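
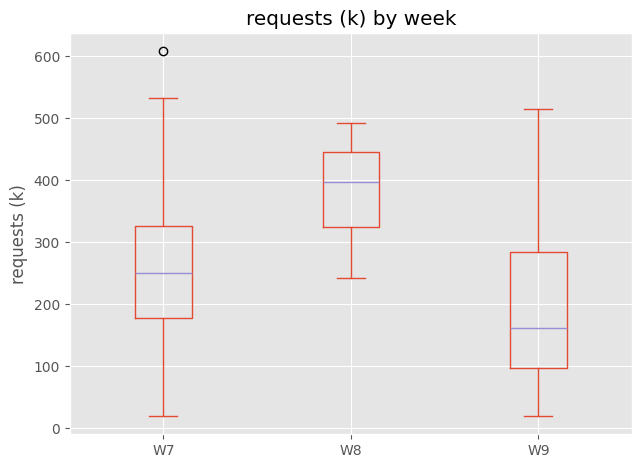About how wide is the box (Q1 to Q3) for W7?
≈ 140

Q3 ≈ 320, Q1 ≈ 180; IQR ≈ 140.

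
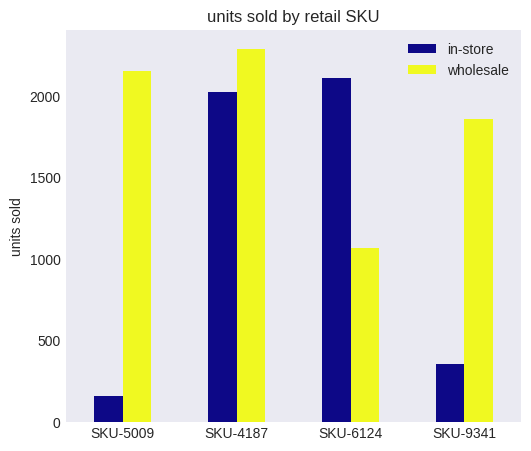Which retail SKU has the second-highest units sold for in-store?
SKU-4187

Top 3 for in-store: SKU-6124 ≈ 2200, SKU-4187 ≈ 2000, SKU-9341 ≈ 400.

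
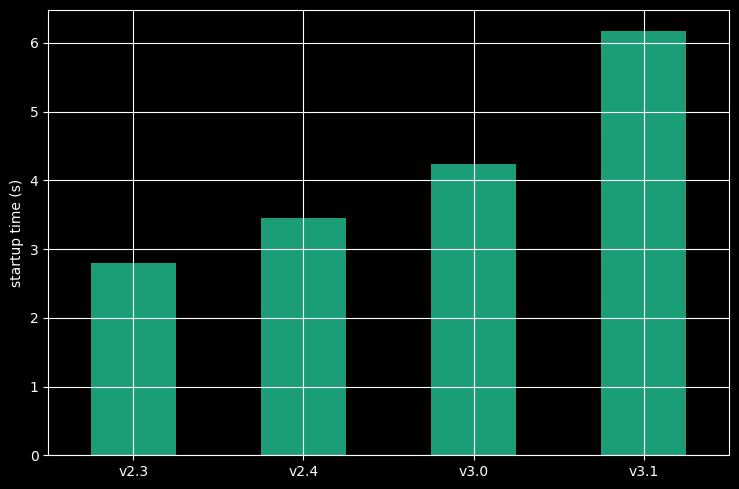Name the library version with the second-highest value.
v3.0

Top 3: v3.1 ≈ 6, v3.0 ≈ 4, v2.4 ≈ 3.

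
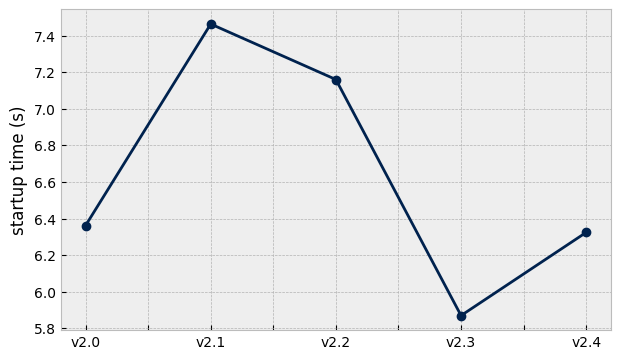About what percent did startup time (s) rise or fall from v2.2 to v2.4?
≈ -11.1%

v2.2 ≈ 7.2, v2.4 ≈ 6.4; (6.4 − 7.2) / 7.2 ≈ -11.1%.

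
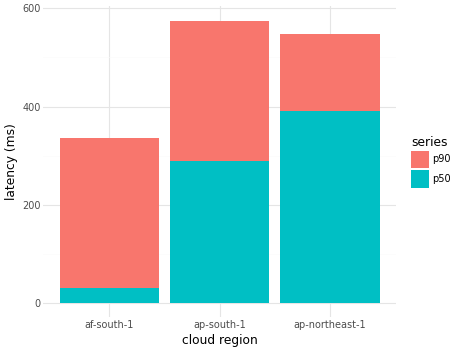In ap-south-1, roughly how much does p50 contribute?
≈ 300

p50 top ≈ 300, bottom ≈ 0; segment ≈ 300.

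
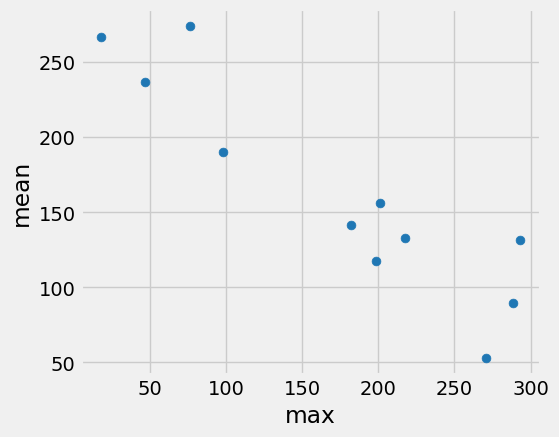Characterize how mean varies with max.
negative, strong

Points are negatively correlated; strong (|r| ≈ 0.9).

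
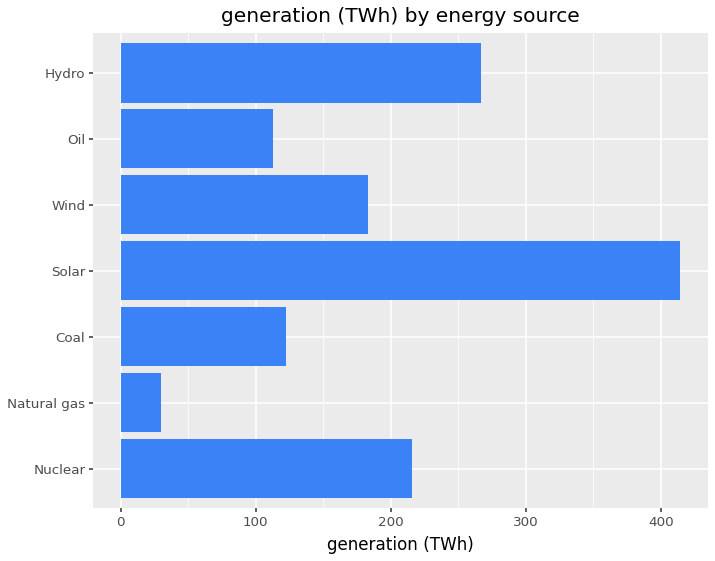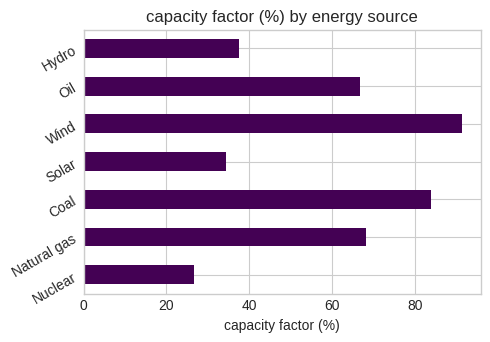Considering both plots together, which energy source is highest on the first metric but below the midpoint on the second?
Chart 2 median capacity factor (%) ≈ 70; below-median energy sources: Nuclear, Solar, Hydro. Among those, Solar has the highest generation (TWh) (≈ 400).

Solar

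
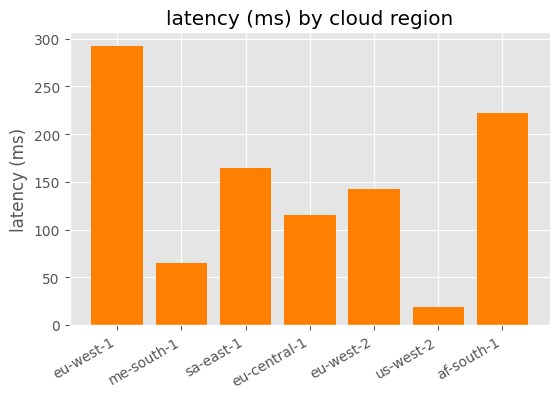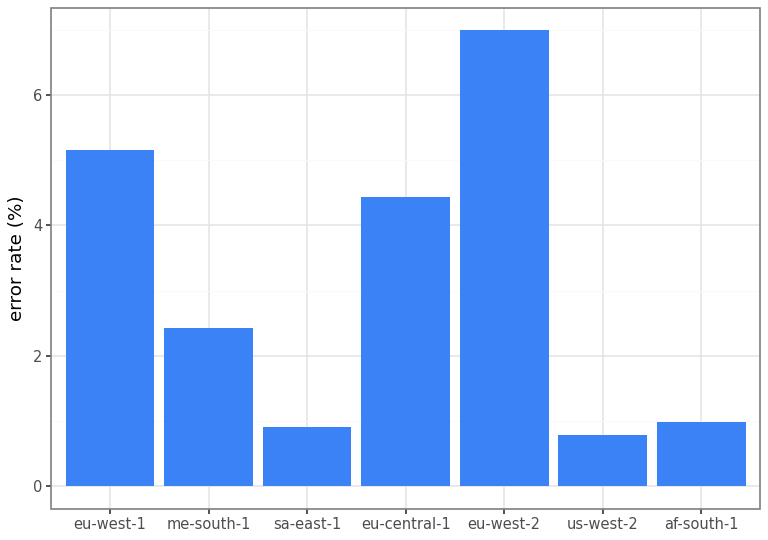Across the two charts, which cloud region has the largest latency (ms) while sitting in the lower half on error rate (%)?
Chart 2 median error rate (%) ≈ 2; below-median cloud regions: sa-east-1, us-west-2, af-south-1. Among those, af-south-1 has the highest latency (ms) (≈ 200).

af-south-1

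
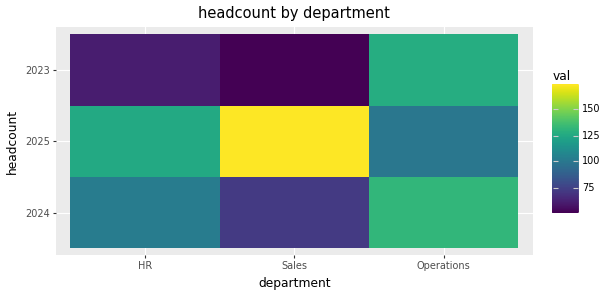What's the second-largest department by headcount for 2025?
HR

Top 3 for 2025: Sales ≈ 180, HR ≈ 120, Operations ≈ 100.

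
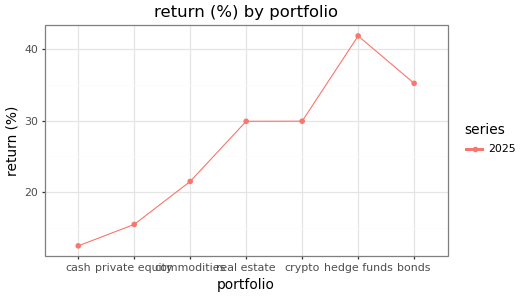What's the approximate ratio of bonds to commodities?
bonds ≈ 35, commodities ≈ 20; 35/20 ≈ 1.75.

≈ 1.75×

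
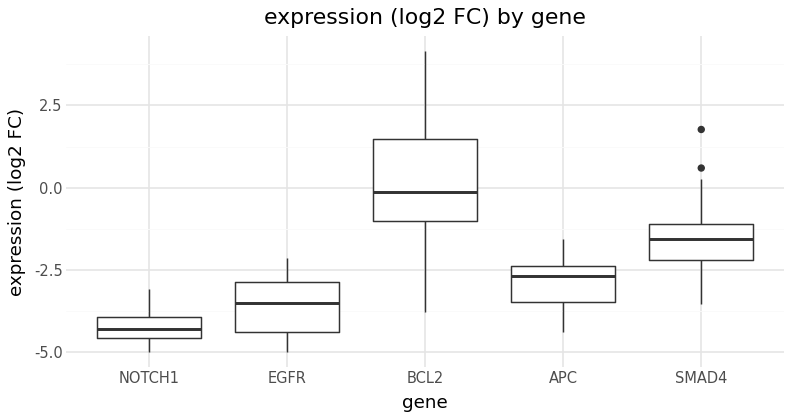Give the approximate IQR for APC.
Q3 ≈ -2.5, Q1 ≈ -3.5; IQR ≈ 1.0.

≈ 1.0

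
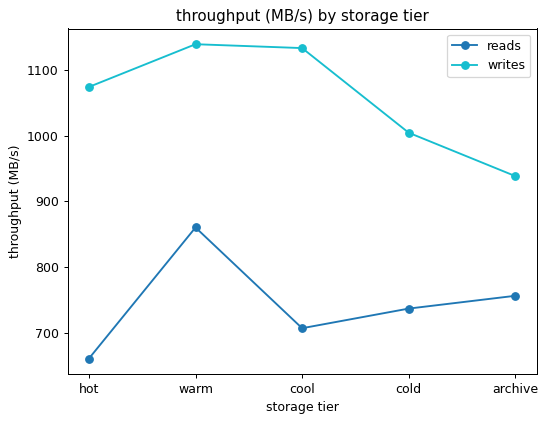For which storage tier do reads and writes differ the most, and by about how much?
cool, ≈ 450 MB/s

cool: reads ≈ 700, writes ≈ 1150 → gap ≈ 450. Next-largest (hot) is only ≈ 400.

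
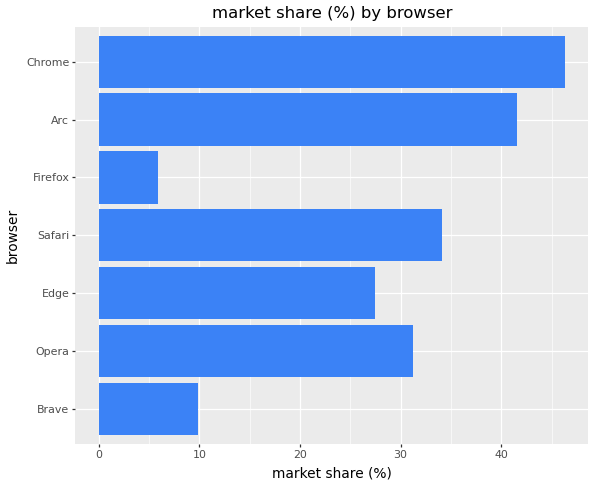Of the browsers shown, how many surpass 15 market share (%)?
Above 15: Opera, Edge, Safari, Arc, Chrome.

5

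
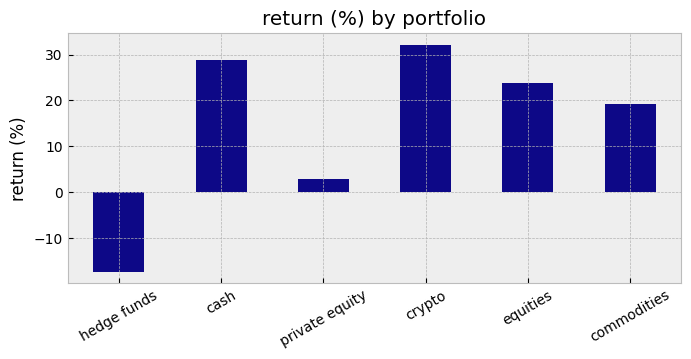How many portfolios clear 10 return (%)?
Above 10: cash, crypto, equities, commodities.

4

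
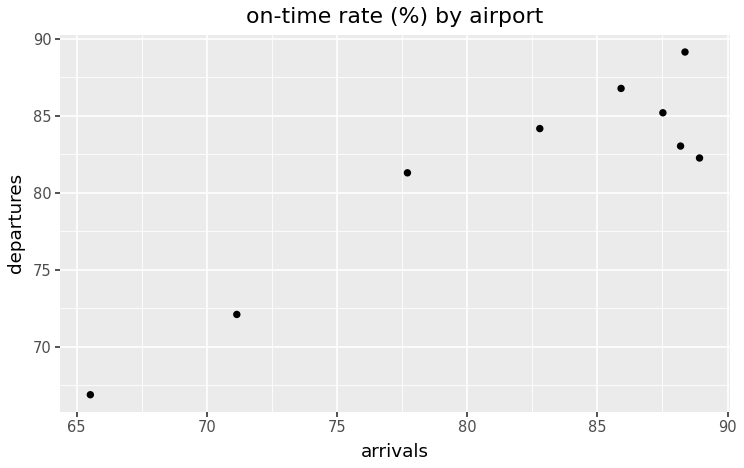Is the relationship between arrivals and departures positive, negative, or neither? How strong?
Points are positively correlated; strong (|r| ≈ 0.9).

positive, strong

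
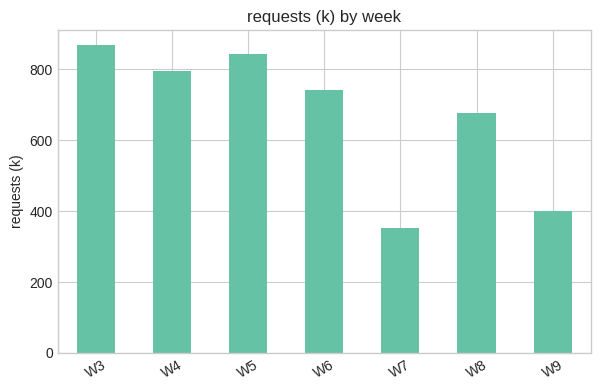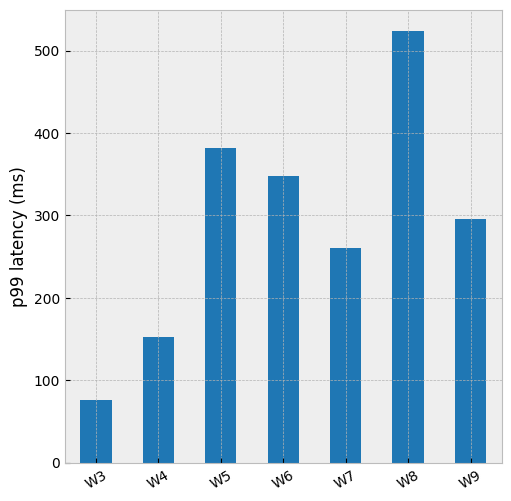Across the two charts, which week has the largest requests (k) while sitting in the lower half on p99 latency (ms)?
Chart 2 median p99 latency (ms) ≈ 300; below-median weeks: W3, W4, W7. Among those, W3 has the highest requests (k) (≈ 900).

W3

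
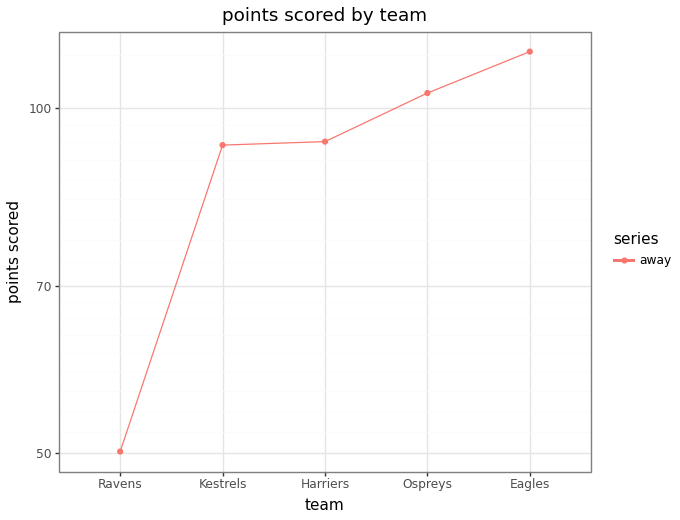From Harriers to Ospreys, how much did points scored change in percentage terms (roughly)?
≈ +11.1%

Harriers ≈ 90, Ospreys ≈ 100; (100 − 90) / 90 ≈ +11.1%.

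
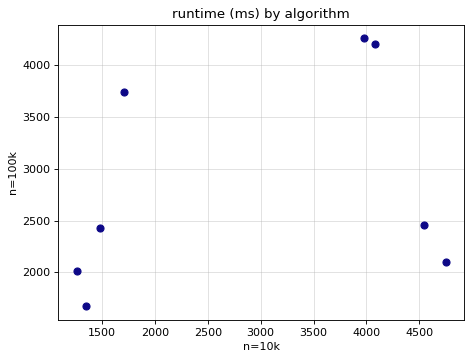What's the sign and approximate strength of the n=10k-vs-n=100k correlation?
Points are positively correlated; weak (|r| ≈ 0.3).

positive, weak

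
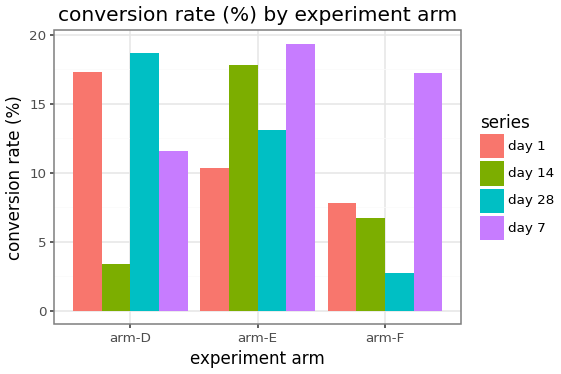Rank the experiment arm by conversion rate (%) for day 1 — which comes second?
Top 3 for day 1: arm-D ≈ 18, arm-E ≈ 10, arm-F ≈ 8.

arm-E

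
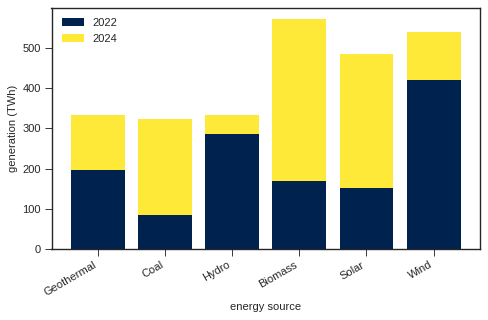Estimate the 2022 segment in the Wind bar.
2022 top ≈ 400, bottom ≈ 0; segment ≈ 400.

≈ 400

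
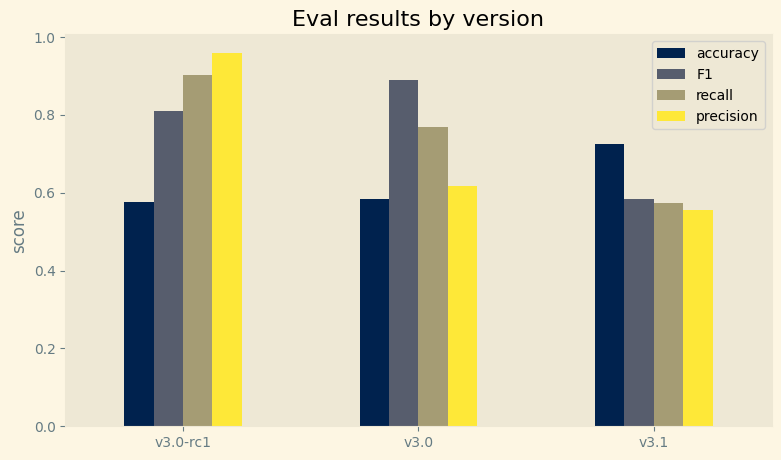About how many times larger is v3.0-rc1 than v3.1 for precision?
≈ 1.67×

v3.0-rc1 ≈ 1.0, v3.1 ≈ 0.6; 1.0/0.6 ≈ 1.67.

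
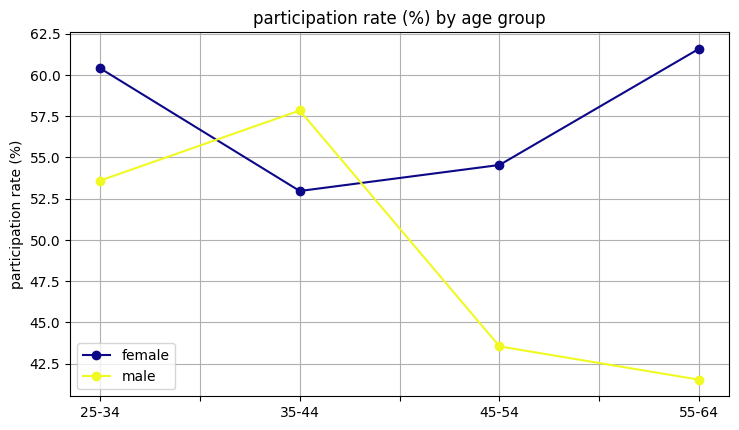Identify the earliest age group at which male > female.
35-44

25-34: male ≈ 54 vs female ≈ 60 (not yet); 35-44: male ≈ 58 vs female ≈ 52 (first crossover).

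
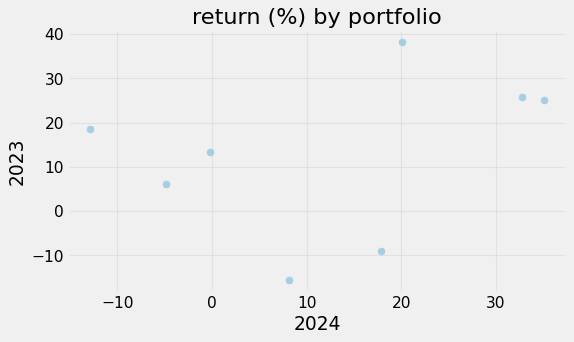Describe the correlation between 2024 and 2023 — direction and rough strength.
Points are positively correlated; weak (|r| ≈ 0.3).

positive, weak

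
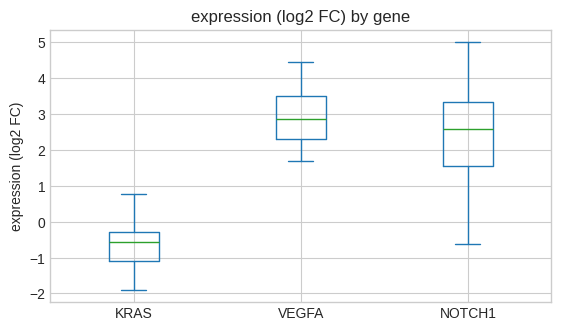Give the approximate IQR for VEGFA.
≈ 1.0

Q3 ≈ 3.5, Q1 ≈ 2.5; IQR ≈ 1.0.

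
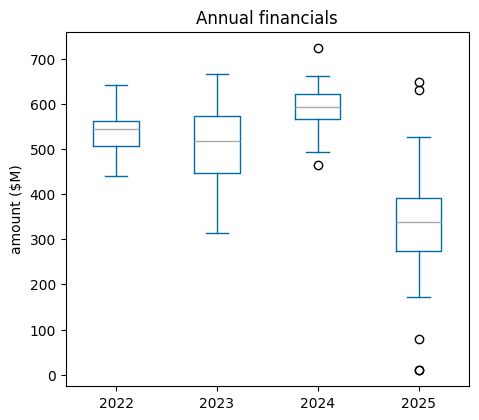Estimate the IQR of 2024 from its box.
≈ 50

Q3 ≈ 625, Q1 ≈ 575; IQR ≈ 50.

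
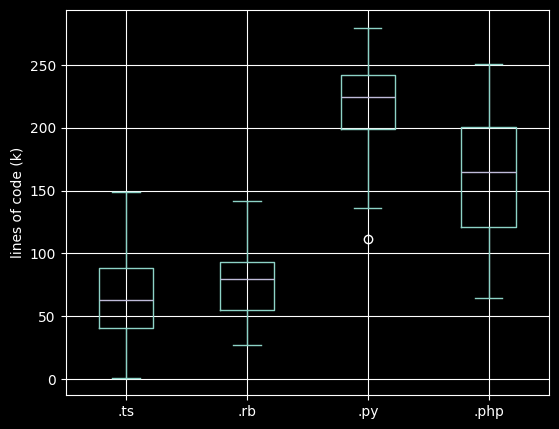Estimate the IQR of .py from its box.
≈ 40

Q3 ≈ 240, Q1 ≈ 200; IQR ≈ 40.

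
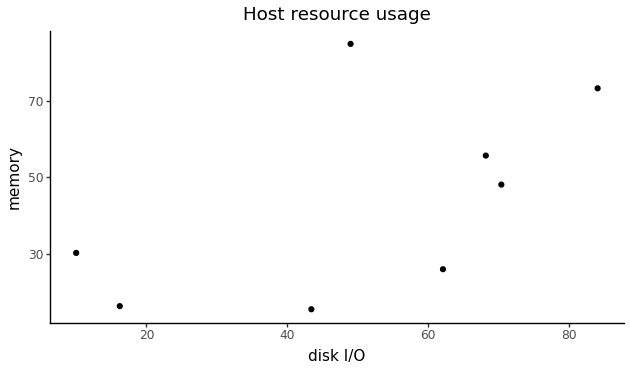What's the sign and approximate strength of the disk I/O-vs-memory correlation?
positive, moderate

Points are positively correlated; moderate (|r| ≈ 0.6).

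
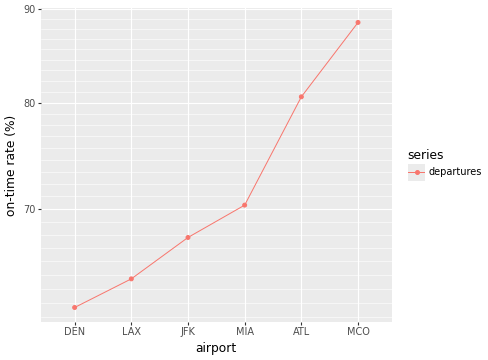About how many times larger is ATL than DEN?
≈ 1.33×

ATL ≈ 80, DEN ≈ 60; 80/60 ≈ 1.33.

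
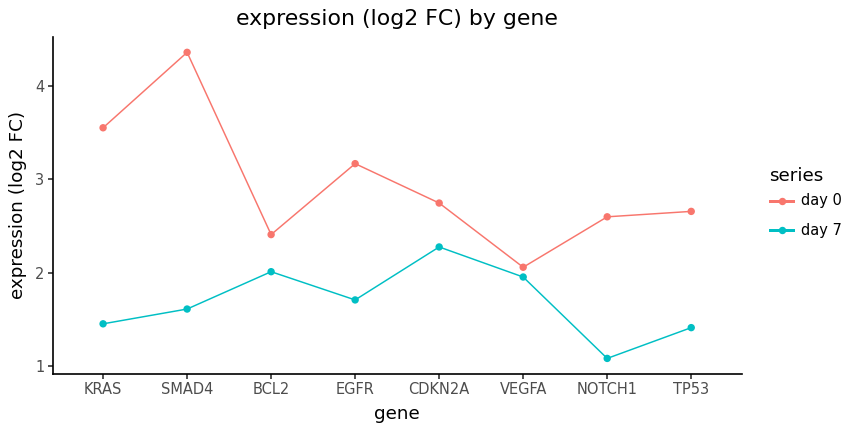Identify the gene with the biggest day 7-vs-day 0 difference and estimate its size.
SMAD4: day 7 ≈ 1.5, day 0 ≈ 4.5 → gap ≈ 3.0. Next-largest (KRAS) is only ≈ 2.0.

SMAD4, ≈ 3.0 log2 FC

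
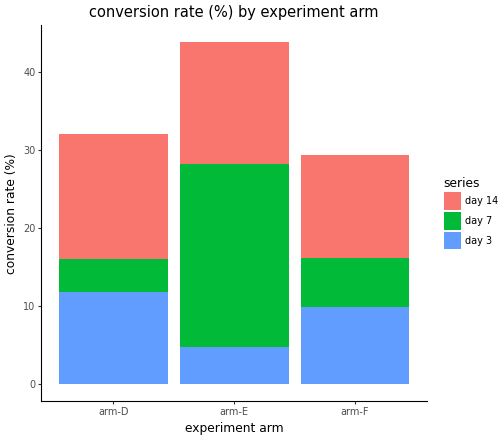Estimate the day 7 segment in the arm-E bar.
≈ 25

day 7 top ≈ 30, bottom ≈ 5; segment ≈ 25.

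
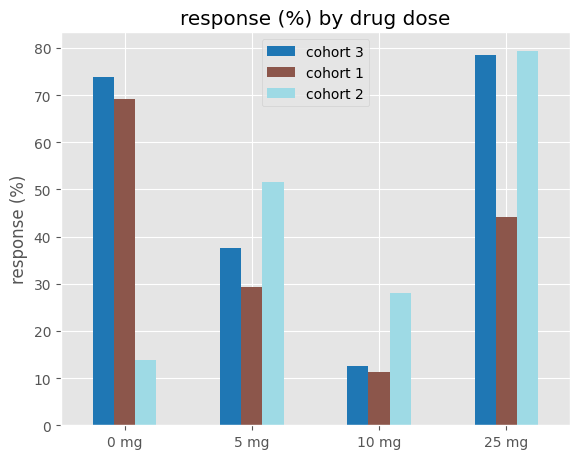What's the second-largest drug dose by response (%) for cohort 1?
25 mg

Top 3 for cohort 1: 0 mg ≈ 70, 25 mg ≈ 40, 5 mg ≈ 30.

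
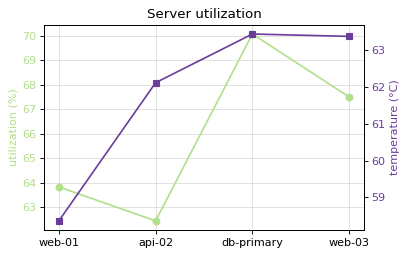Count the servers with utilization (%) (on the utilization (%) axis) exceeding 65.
2

Above 65: db-primary, web-03.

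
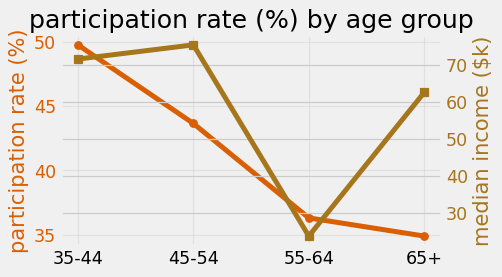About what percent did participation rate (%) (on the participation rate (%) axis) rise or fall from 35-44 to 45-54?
≈ -12%

35-44 ≈ 50, 45-54 ≈ 44; (44 − 50) / 50 ≈ -12%.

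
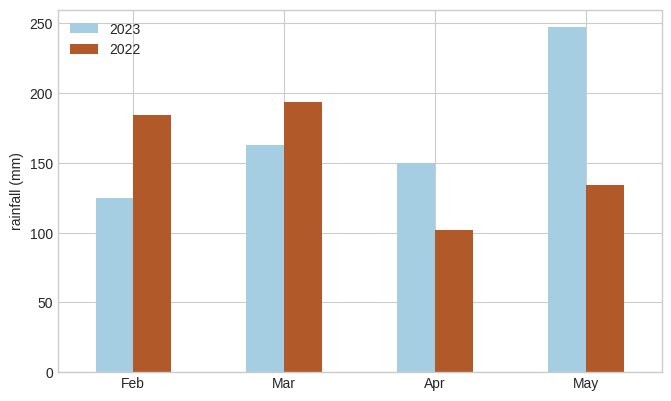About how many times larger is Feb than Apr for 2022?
≈ 1.75×

Feb ≈ 175, Apr ≈ 100; 175/100 ≈ 1.75.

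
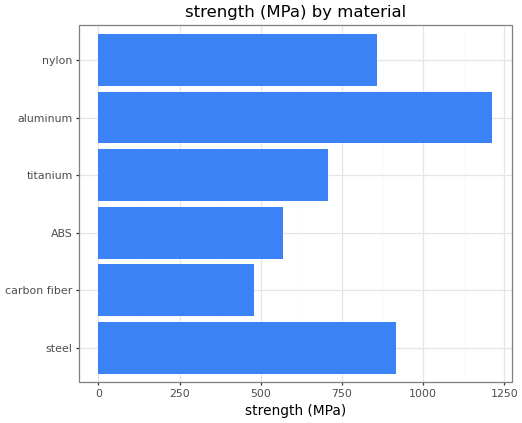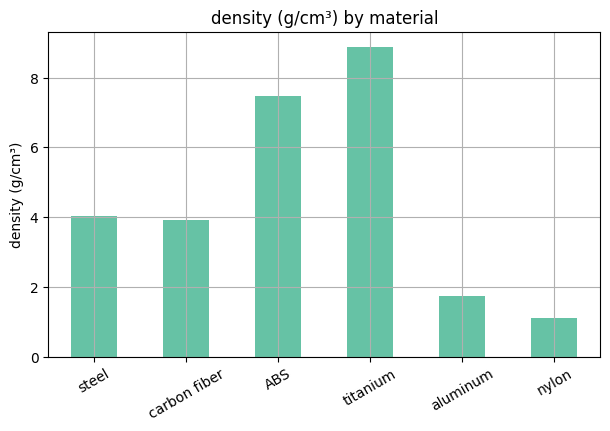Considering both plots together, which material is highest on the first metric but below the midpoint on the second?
aluminum

Chart 2 median density (g/cm³) ≈ 4; below-median materials: carbon fiber, aluminum, nylon. Among those, aluminum has the highest strength (MPa) (≈ 1200).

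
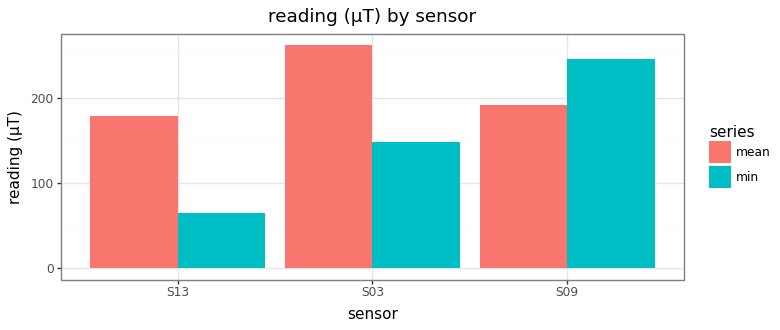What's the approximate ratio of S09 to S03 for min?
≈ 1.67×

S09 ≈ 250, S03 ≈ 150; 250/150 ≈ 1.67.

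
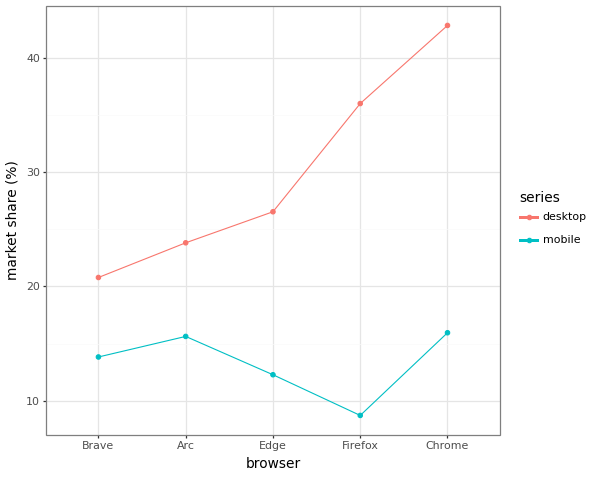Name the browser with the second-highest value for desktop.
Top 3 for desktop: Chrome ≈ 45, Firefox ≈ 35, Edge ≈ 25.

Firefox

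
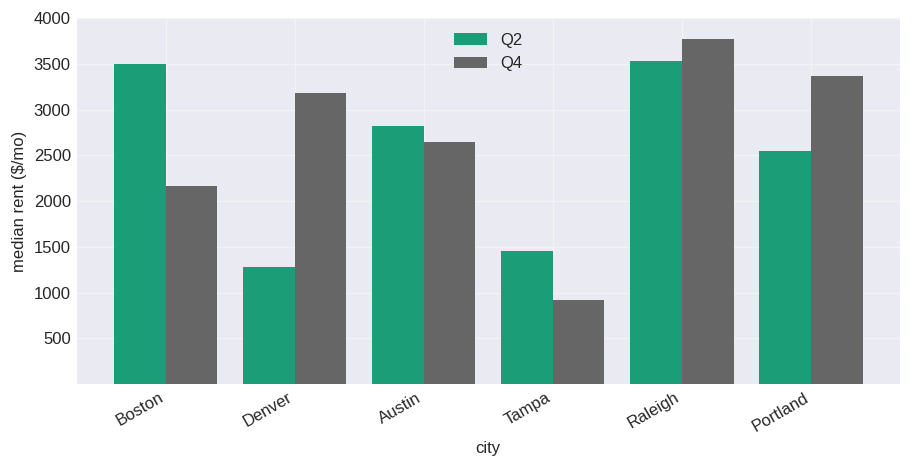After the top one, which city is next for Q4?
Top 3 for Q4: Raleigh ≈ 4000, Portland ≈ 3500, Denver ≈ 3000.

Portland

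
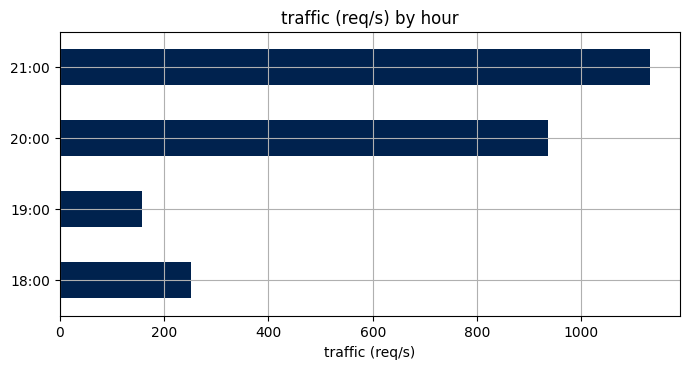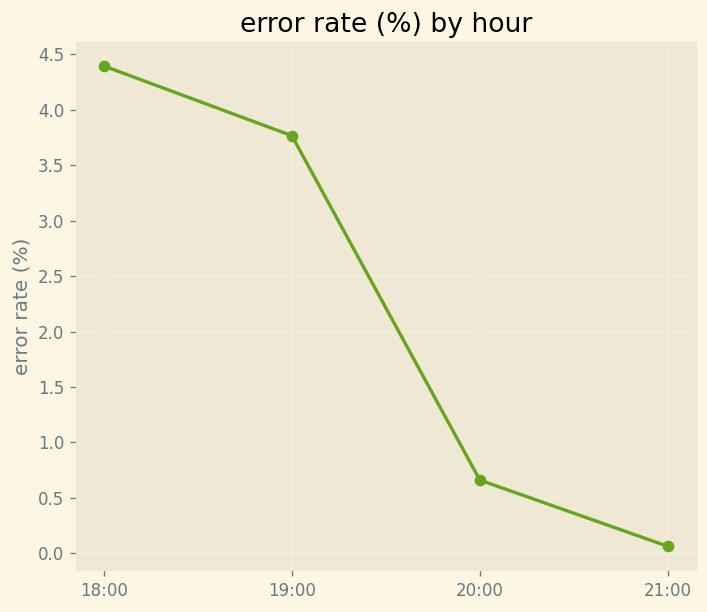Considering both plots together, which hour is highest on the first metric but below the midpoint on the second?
Chart 2 median error rate (%) ≈ 2; below-median hours: 20:00, 21:00. Among those, 21:00 has the highest traffic (req/s) (≈ 1200).

21:00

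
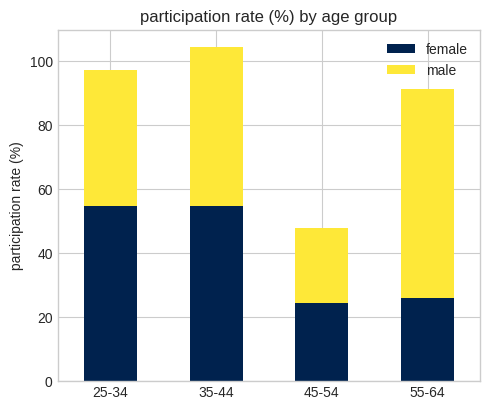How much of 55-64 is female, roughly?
≈ 30

female top ≈ 30, bottom ≈ 0; segment ≈ 30.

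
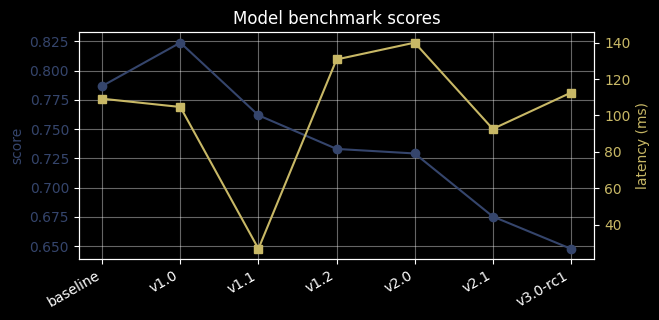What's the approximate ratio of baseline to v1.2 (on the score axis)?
≈ 1.05×

baseline ≈ 0.78, v1.2 ≈ 0.74; 0.78/0.74 ≈ 1.05.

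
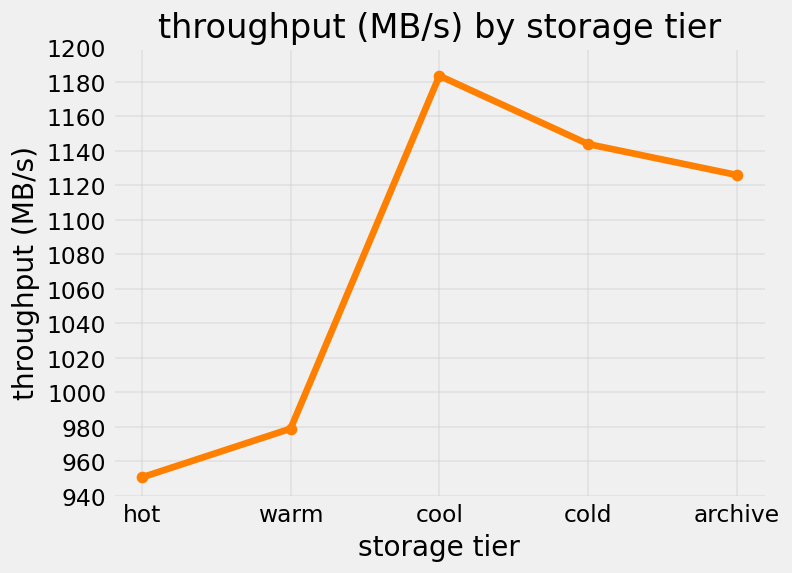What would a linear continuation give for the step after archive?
≈ 1090

Last three: 1180, 1140, 1120 → slope ≈ -30/step → next ≈ 1090.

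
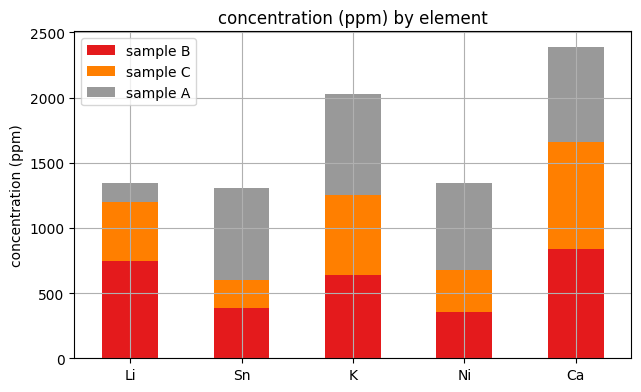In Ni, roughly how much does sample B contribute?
≈ 400

sample B top ≈ 400, bottom ≈ 0; segment ≈ 400.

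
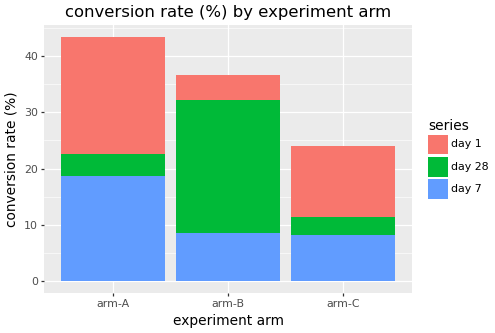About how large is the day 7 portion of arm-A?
≈ 20

day 7 top ≈ 20, bottom ≈ 0; segment ≈ 20.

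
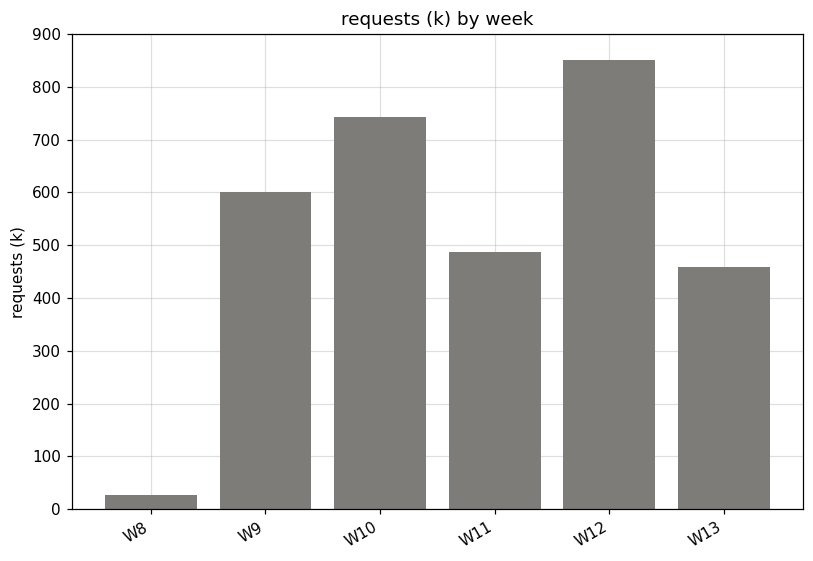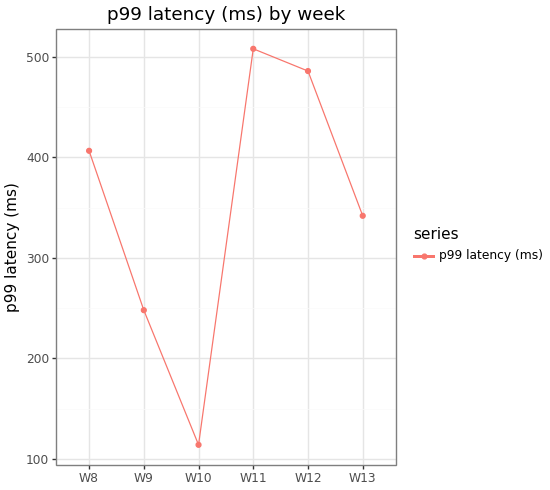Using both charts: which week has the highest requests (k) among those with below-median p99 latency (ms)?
Chart 2 median p99 latency (ms) ≈ 350; below-median weeks: W9, W10, W13. Among those, W10 has the highest requests (k) (≈ 700).

W10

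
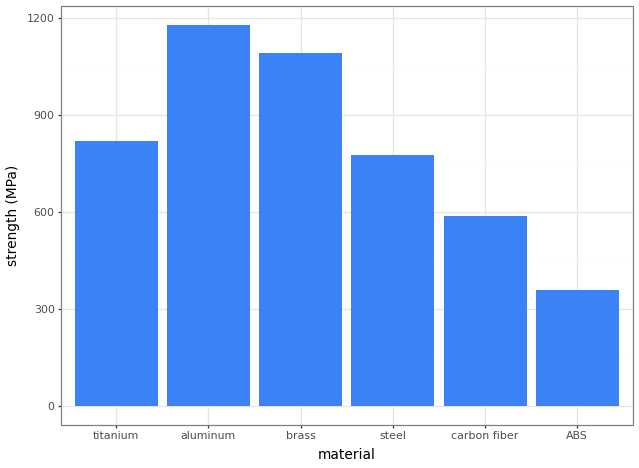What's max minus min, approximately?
Max aluminum ≈ 1200, min ABS ≈ 400; range ≈ 800.

≈ 800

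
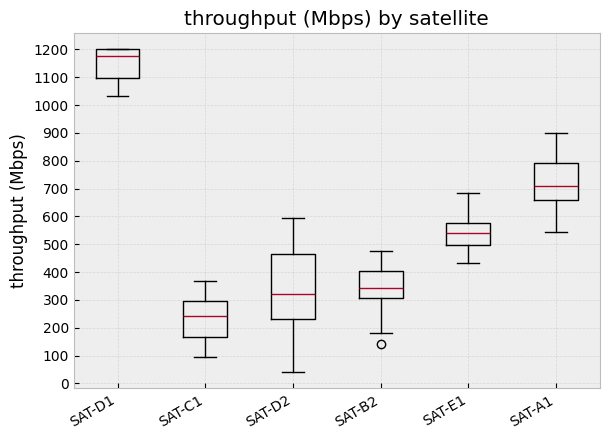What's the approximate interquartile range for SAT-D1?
≈ 100

Q3 ≈ 1200, Q1 ≈ 1100; IQR ≈ 100.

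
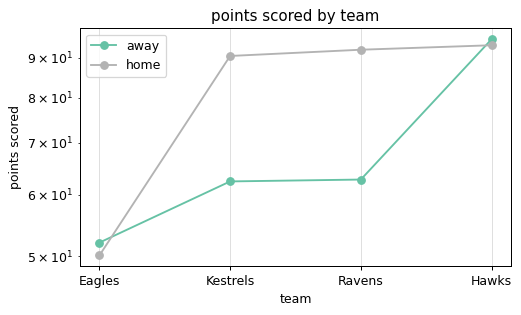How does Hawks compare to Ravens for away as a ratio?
Hawks ≈ 95, Ravens ≈ 65; 95/65 ≈ 1.46.

≈ 1.46×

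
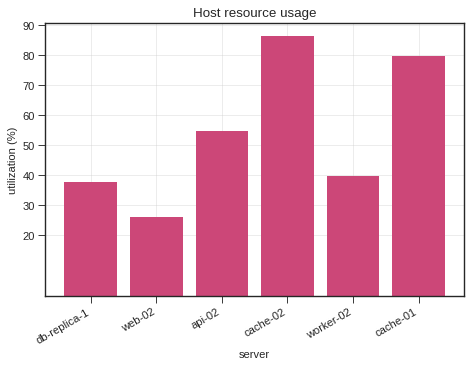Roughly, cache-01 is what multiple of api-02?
≈ 1.6×

cache-01 ≈ 80, api-02 ≈ 50; 80/50 ≈ 1.6.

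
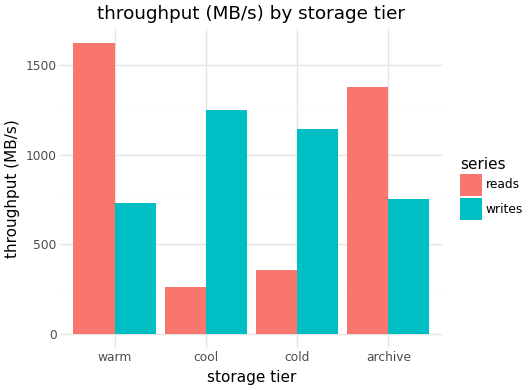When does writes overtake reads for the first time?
cool

warm: writes ≈ 800 vs reads ≈ 1600 (not yet); cool: writes ≈ 1200 vs reads ≈ 200 (first crossover).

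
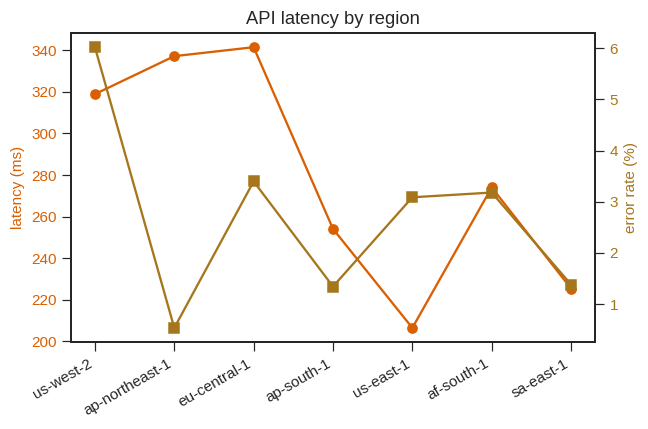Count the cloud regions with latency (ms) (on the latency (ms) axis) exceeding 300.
3

Above 300: us-west-2, ap-northeast-1, eu-central-1.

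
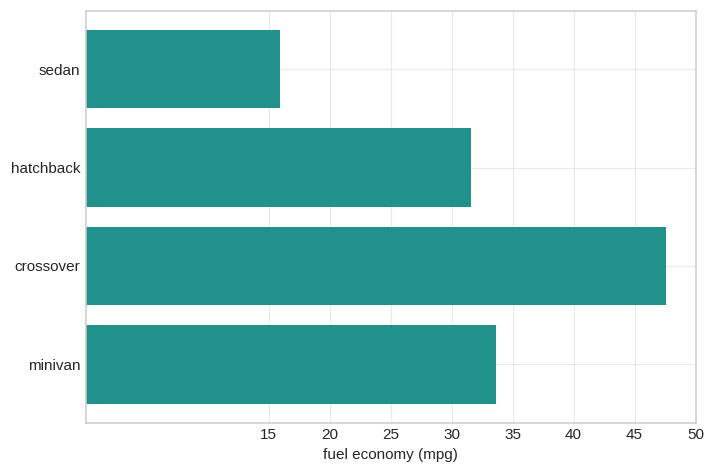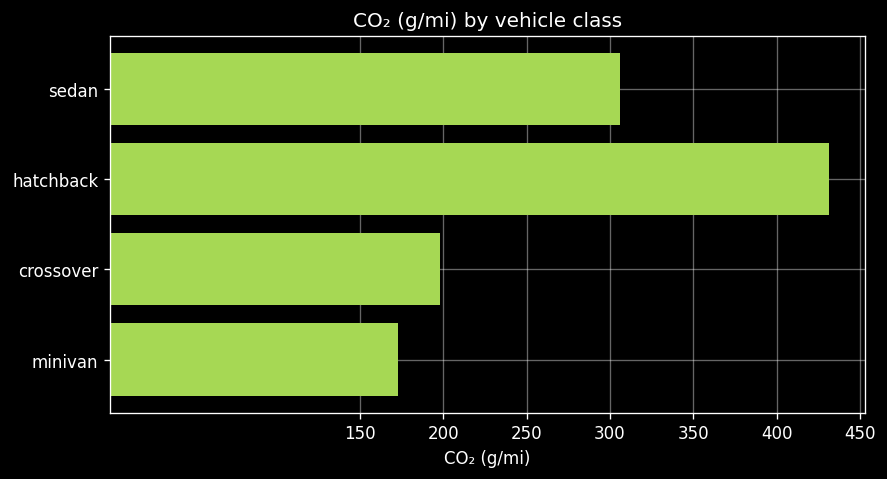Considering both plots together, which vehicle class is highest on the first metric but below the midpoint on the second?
Chart 2 median CO₂ (g/mi) ≈ 250; below-median vehicle classes: crossover, minivan. Among those, crossover has the highest fuel economy (mpg) (≈ 50).

crossover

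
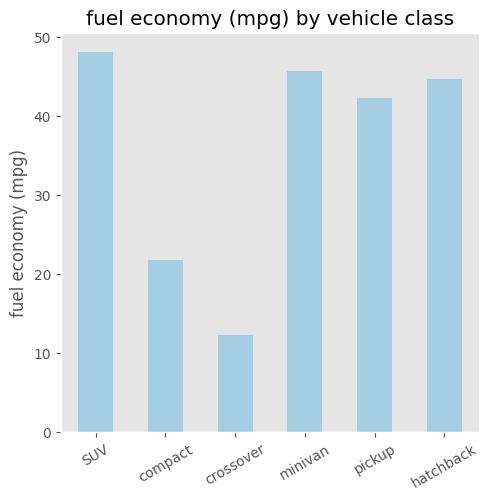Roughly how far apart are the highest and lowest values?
Max SUV ≈ 50, min crossover ≈ 10; range ≈ 40.

≈ 40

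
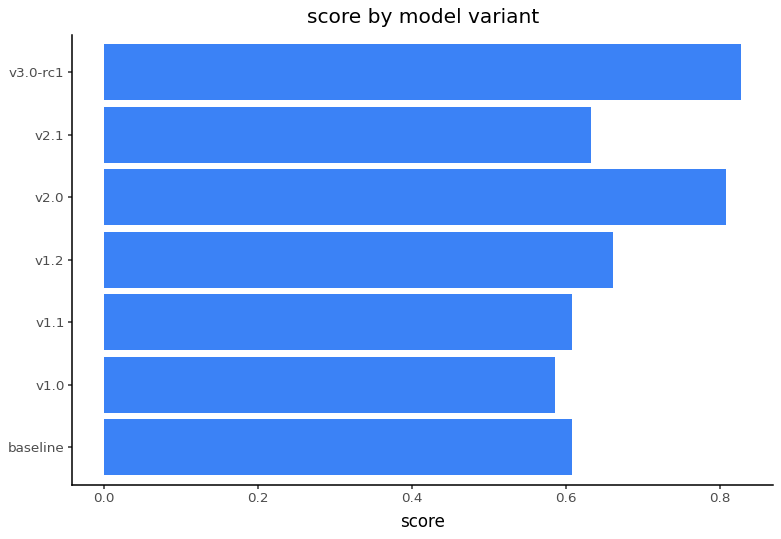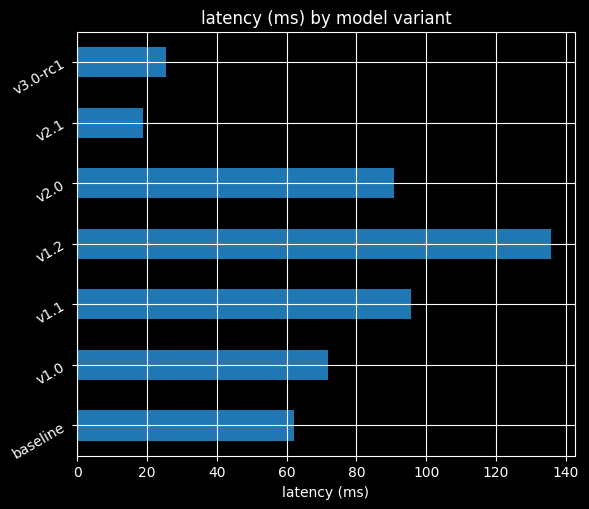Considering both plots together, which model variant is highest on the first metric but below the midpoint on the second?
Chart 2 median latency (ms) ≈ 80; below-median model variants: baseline, v2.1, v3.0-rc1. Among those, v3.0-rc1 has the highest score (≈ 0.8).

v3.0-rc1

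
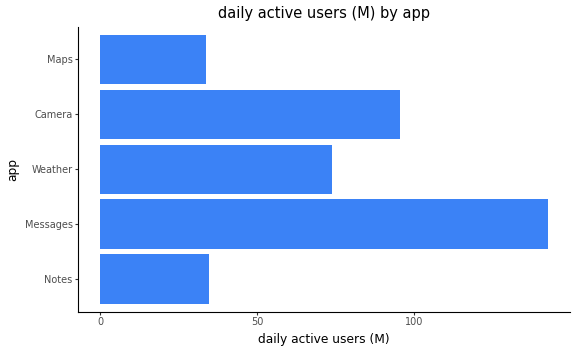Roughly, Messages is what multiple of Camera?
Messages ≈ 140, Camera ≈ 100; 140/100 ≈ 1.4.

≈ 1.4×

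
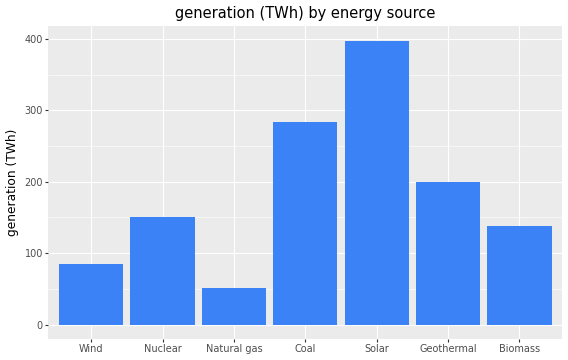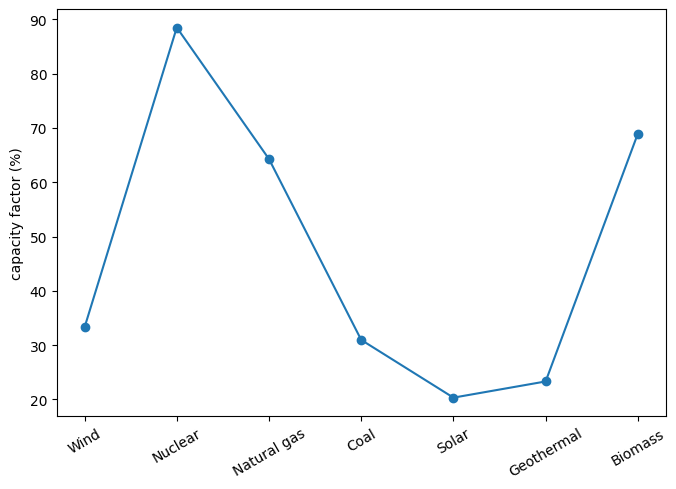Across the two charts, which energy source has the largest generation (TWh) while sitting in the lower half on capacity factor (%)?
Solar

Chart 2 median capacity factor (%) ≈ 30; below-median energy sources: Coal, Solar, Geothermal. Among those, Solar has the highest generation (TWh) (≈ 400).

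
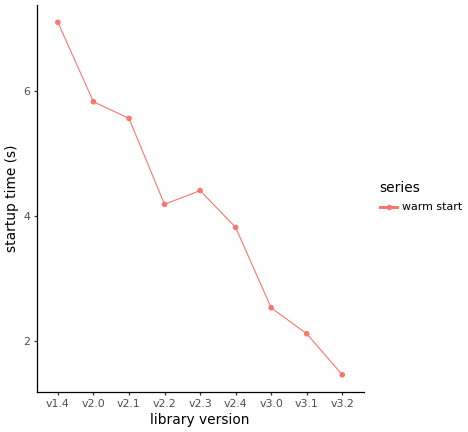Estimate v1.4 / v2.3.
≈ 1.56×

v1.4 ≈ 7.0, v2.3 ≈ 4.5; 7.0/4.5 ≈ 1.56.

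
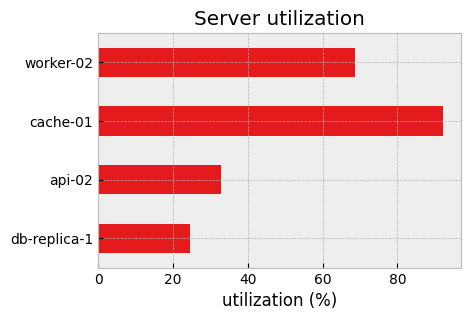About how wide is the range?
≈ 70

Max cache-01 ≈ 90, min db-replica-1 ≈ 20; range ≈ 70.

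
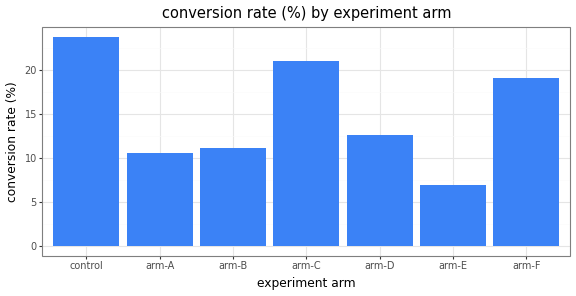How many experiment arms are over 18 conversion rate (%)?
Above 18: control, arm-C, arm-F.

3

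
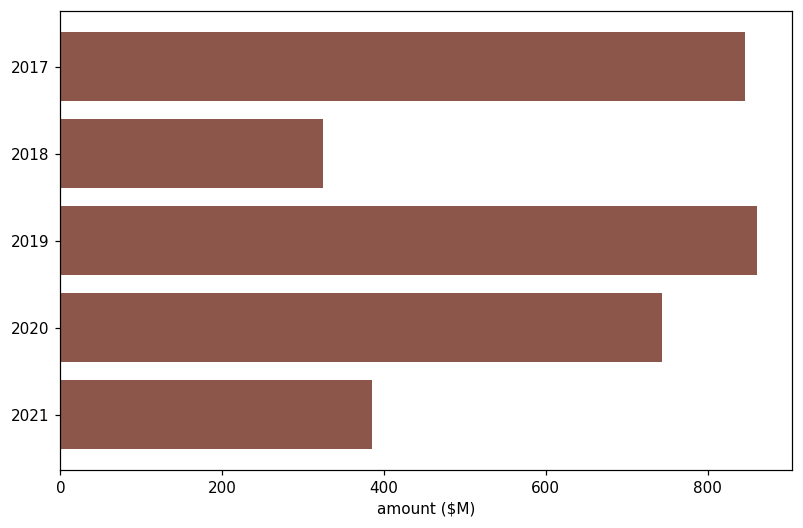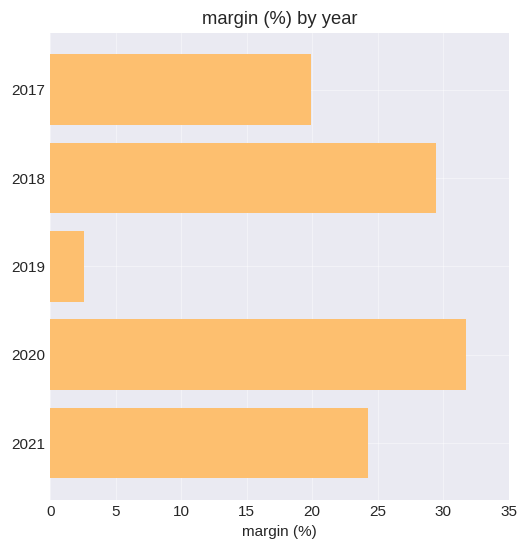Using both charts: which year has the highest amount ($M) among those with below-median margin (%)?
Chart 2 median margin (%) ≈ 25; below-median years: 2017, 2019. Among those, 2019 has the highest amount ($M) (≈ 900).

2019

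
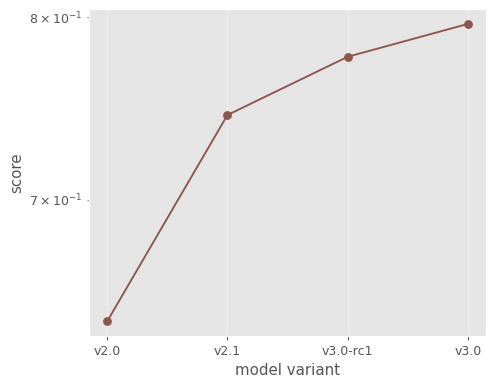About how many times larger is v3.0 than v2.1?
≈ 1.08×

v3.0 ≈ 0.80, v2.1 ≈ 0.74; 0.80/0.74 ≈ 1.08.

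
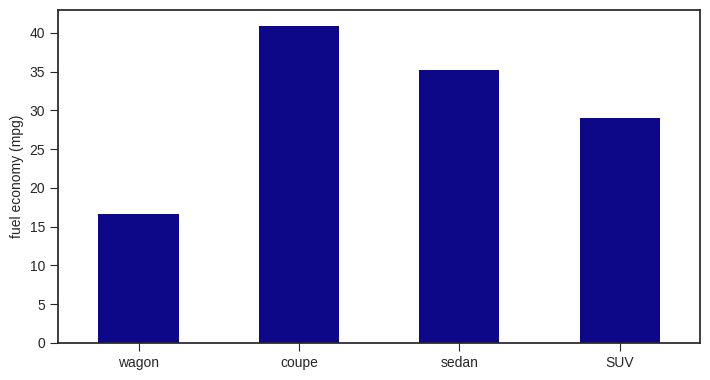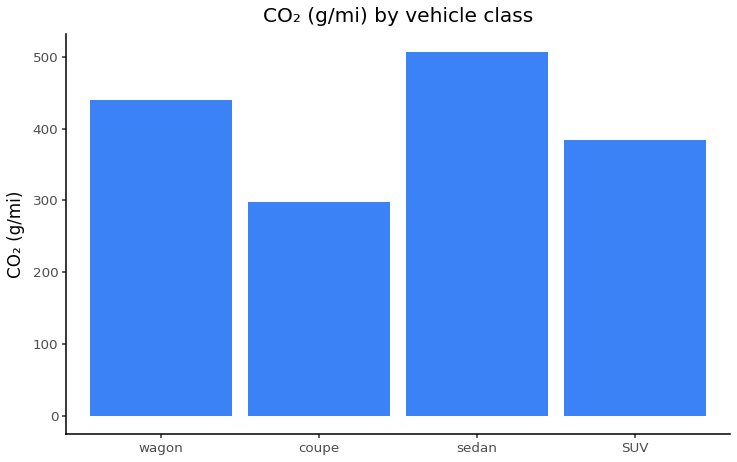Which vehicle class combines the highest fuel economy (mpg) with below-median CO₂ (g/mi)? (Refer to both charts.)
Chart 2 median CO₂ (g/mi) ≈ 400; below-median vehicle classes: coupe, SUV. Among those, coupe has the highest fuel economy (mpg) (≈ 40).

coupe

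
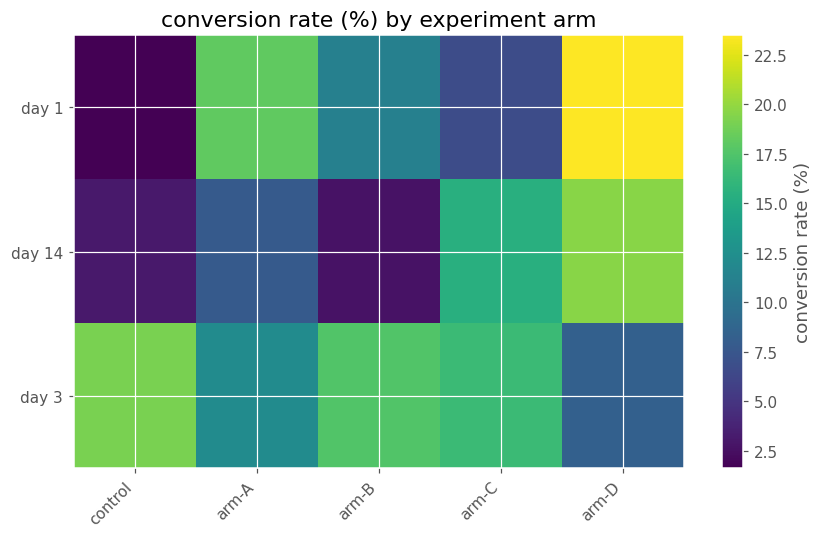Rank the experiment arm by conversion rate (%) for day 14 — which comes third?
Top 4 for day 14: arm-D ≈ 20, arm-C ≈ 16, arm-A ≈ 8, control ≈ 4.

arm-A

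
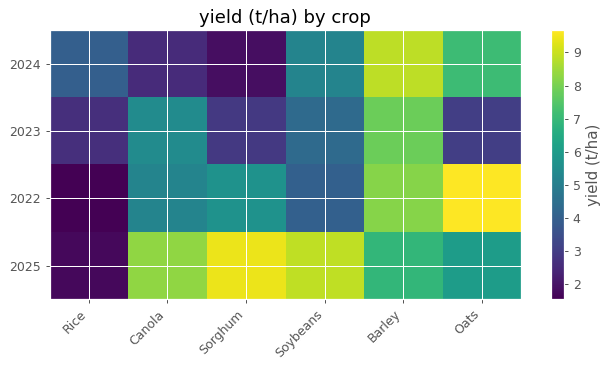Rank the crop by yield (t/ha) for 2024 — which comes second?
Top 3 for 2024: Barley ≈ 9, Oats ≈ 7, Soybeans ≈ 5.

Oats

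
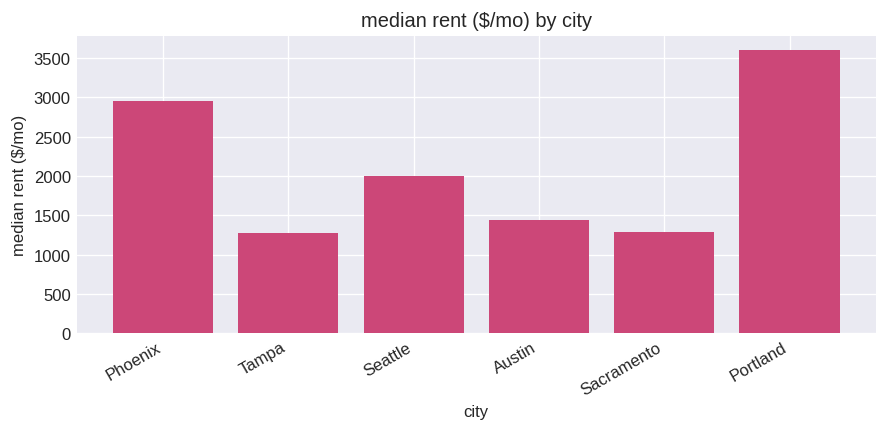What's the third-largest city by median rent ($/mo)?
Top 4: Portland ≈ 3500, Phoenix ≈ 3000, Seattle ≈ 2000, Austin ≈ 1500.

Seattle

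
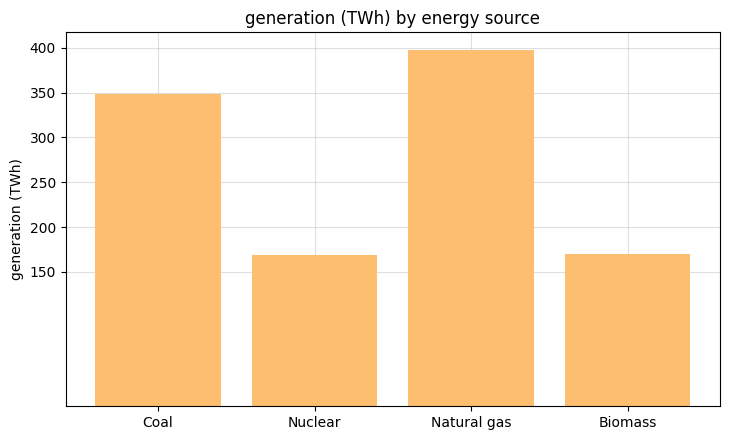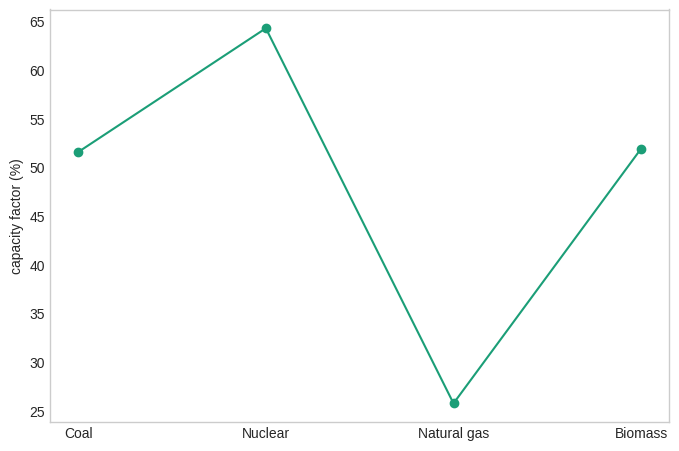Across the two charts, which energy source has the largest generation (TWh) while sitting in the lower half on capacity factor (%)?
Chart 2 median capacity factor (%) ≈ 50; below-median energy sources: Coal, Natural gas. Among those, Natural gas has the highest generation (TWh) (≈ 400).

Natural gas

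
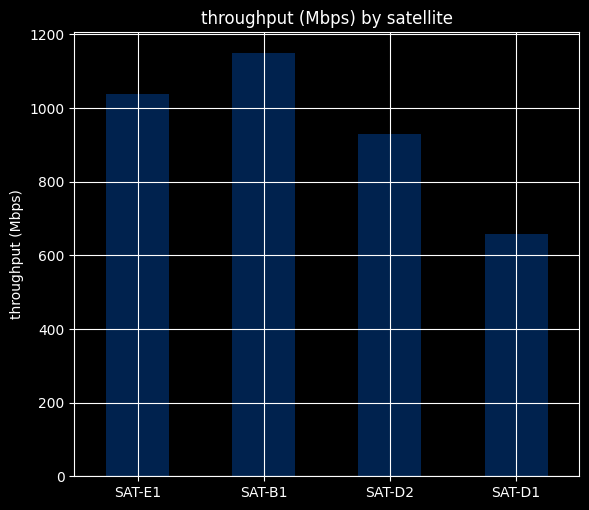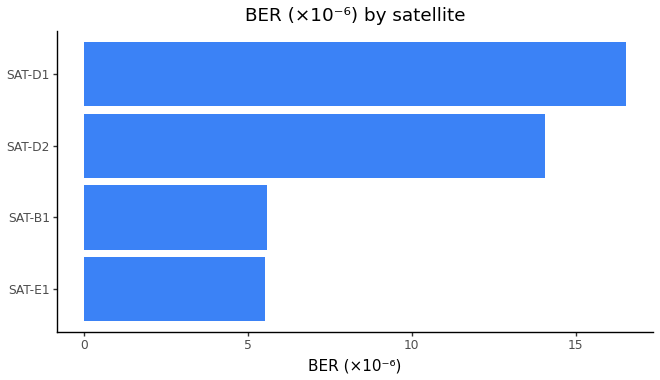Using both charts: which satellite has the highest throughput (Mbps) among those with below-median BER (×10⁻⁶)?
SAT-B1

Chart 2 median BER (×10⁻⁶) ≈ 10; below-median satellites: SAT-E1, SAT-B1. Among those, SAT-B1 has the highest throughput (Mbps) (≈ 1200).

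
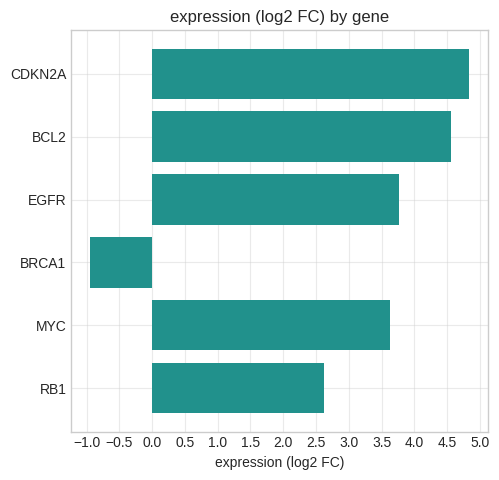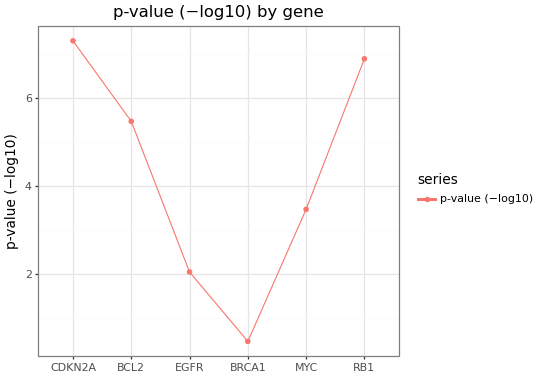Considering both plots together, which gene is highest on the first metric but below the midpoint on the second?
EGFR

Chart 2 median p-value (−log10) ≈ 4; below-median genes: EGFR, BRCA1, MYC. Among those, EGFR has the highest expression (log2 FC) (≈ 4).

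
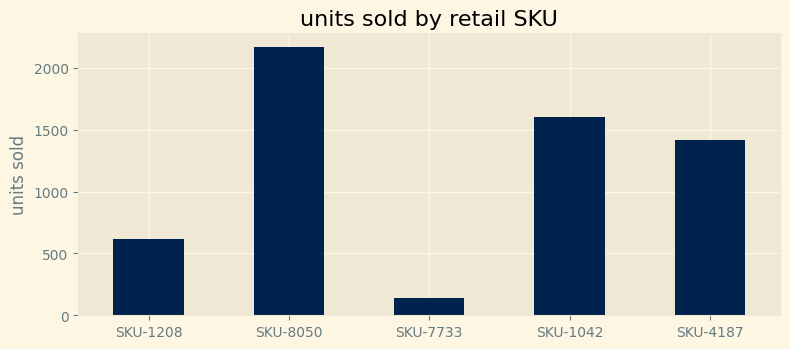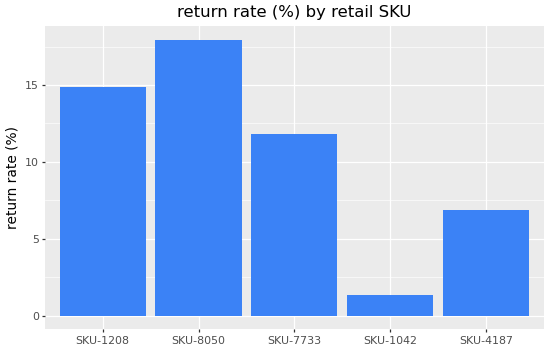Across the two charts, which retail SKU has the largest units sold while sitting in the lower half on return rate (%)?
SKU-1042

Chart 2 median return rate (%) ≈ 12; below-median retail SKUs: SKU-1042, SKU-4187. Among those, SKU-1042 has the highest units sold (≈ 1600).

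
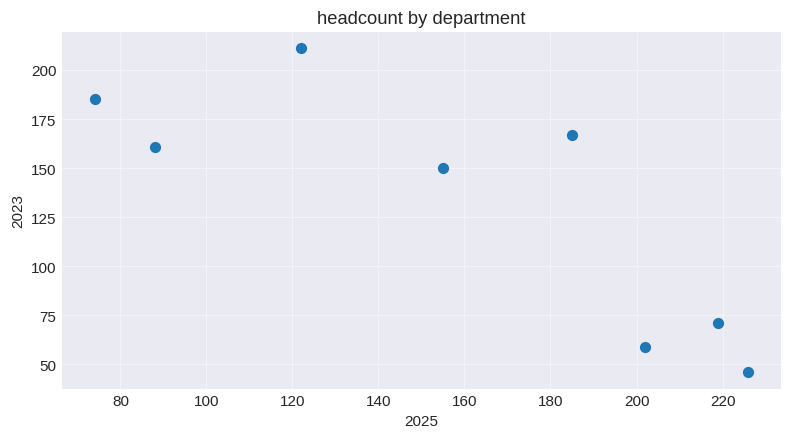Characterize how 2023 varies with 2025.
Points are negatively correlated; strong (|r| ≈ 0.8).

negative, strong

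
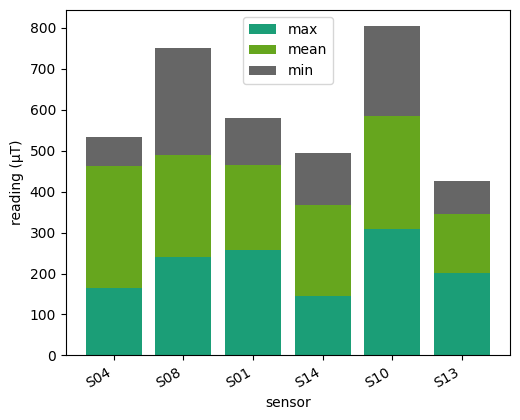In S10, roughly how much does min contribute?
≈ 200

min top ≈ 800, bottom ≈ 600; segment ≈ 200.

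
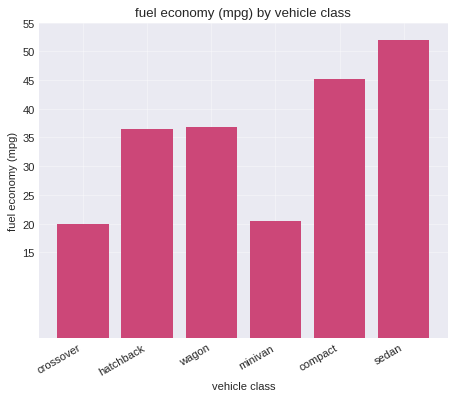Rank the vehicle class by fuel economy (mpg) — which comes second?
compact

Top 3: sedan ≈ 50, compact ≈ 45, wagon ≈ 35.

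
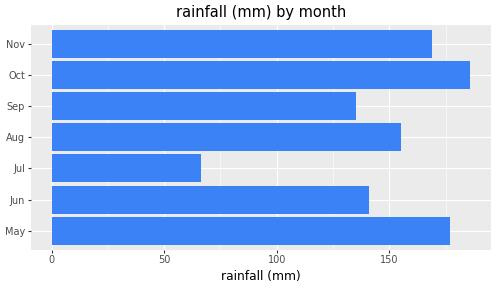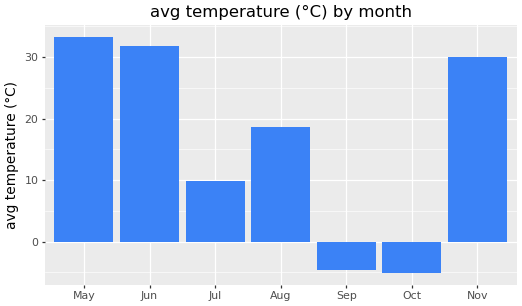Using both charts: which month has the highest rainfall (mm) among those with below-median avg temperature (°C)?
Oct

Chart 2 median avg temperature (°C) ≈ 20; below-median months: Jul, Sep, Oct. Among those, Oct has the highest rainfall (mm) (≈ 180).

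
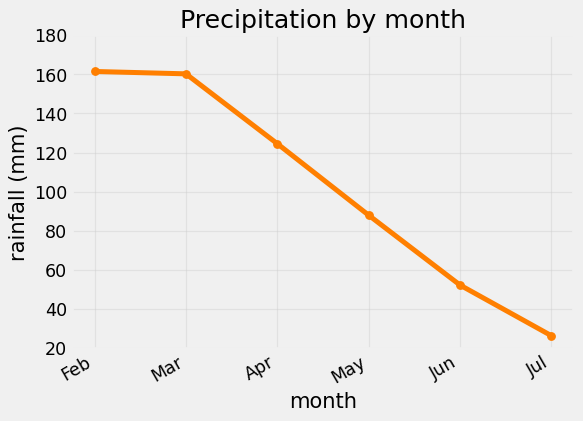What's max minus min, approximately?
Max Feb ≈ 160, min Jul ≈ 20; range ≈ 140.

≈ 140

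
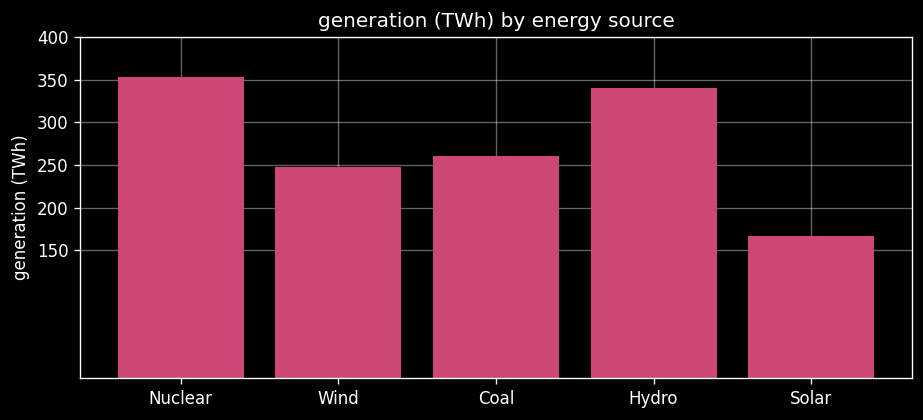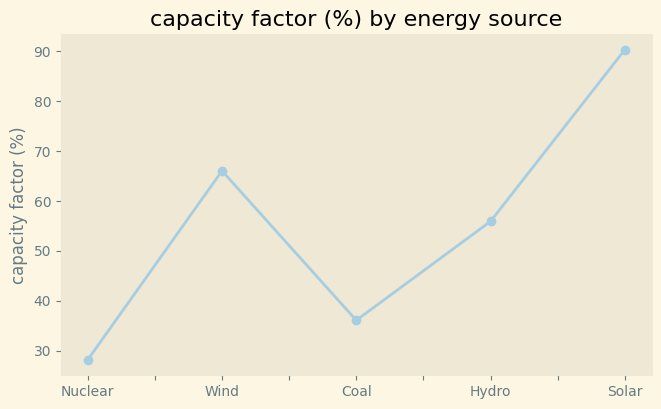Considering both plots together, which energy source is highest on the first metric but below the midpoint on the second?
Nuclear

Chart 2 median capacity factor (%) ≈ 60; below-median energy sources: Nuclear, Coal. Among those, Nuclear has the highest generation (TWh) (≈ 350).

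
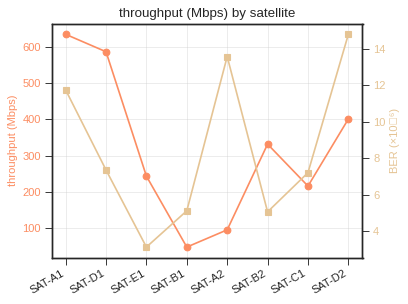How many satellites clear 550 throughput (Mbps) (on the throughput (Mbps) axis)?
2

Above 550: SAT-A1, SAT-D1.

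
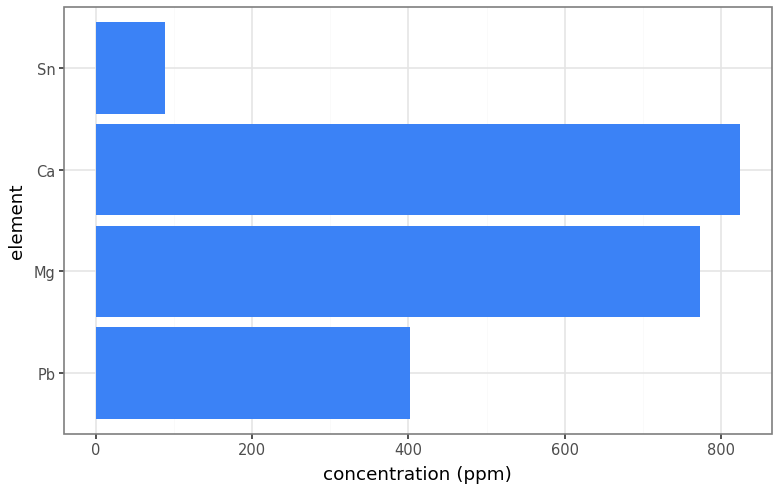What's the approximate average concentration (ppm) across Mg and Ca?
(800 + 800) / 2 ≈ 800.

≈ 800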